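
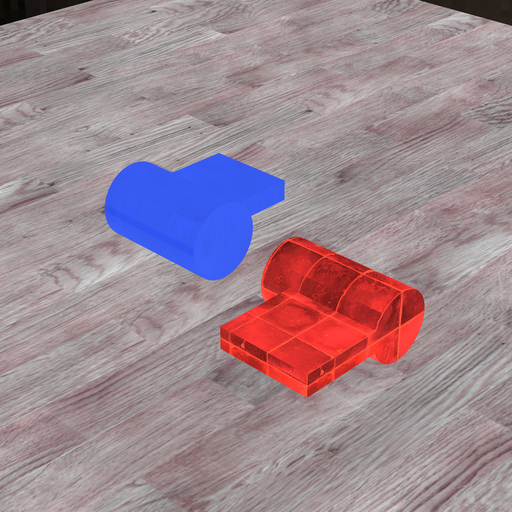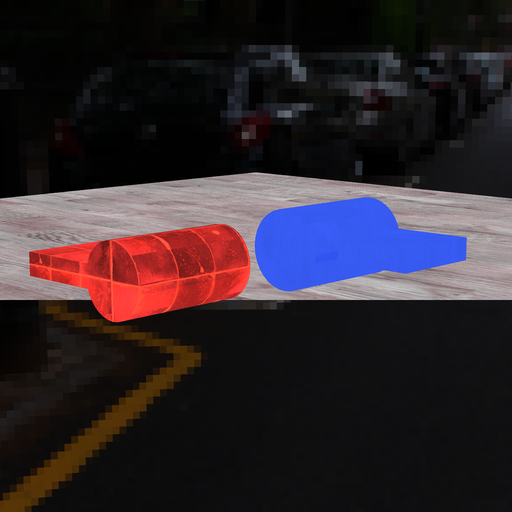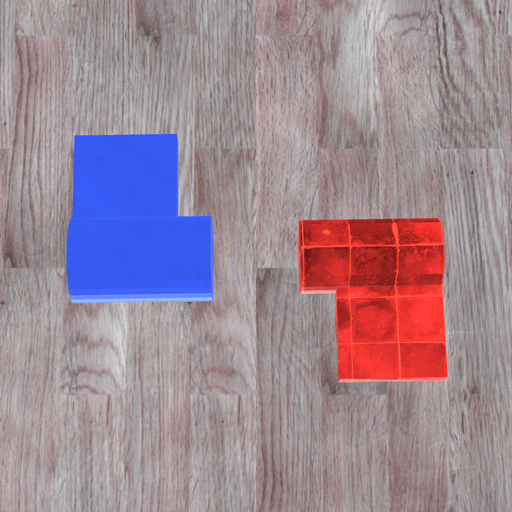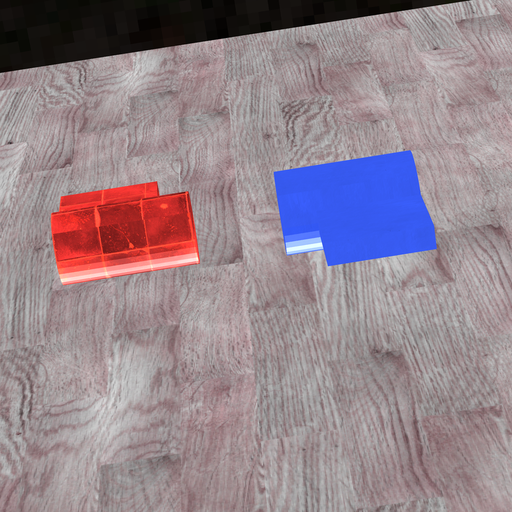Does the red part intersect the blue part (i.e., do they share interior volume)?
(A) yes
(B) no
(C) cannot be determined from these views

(B) no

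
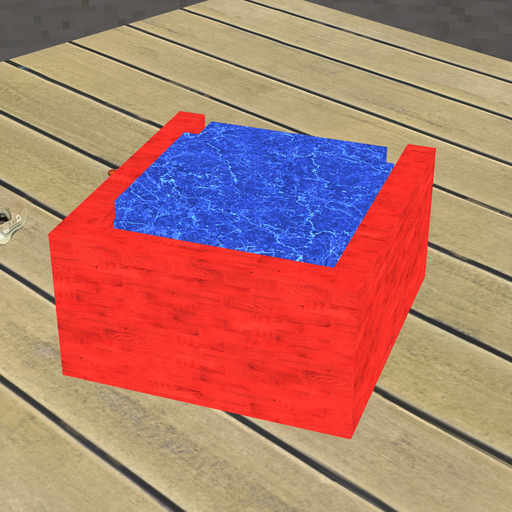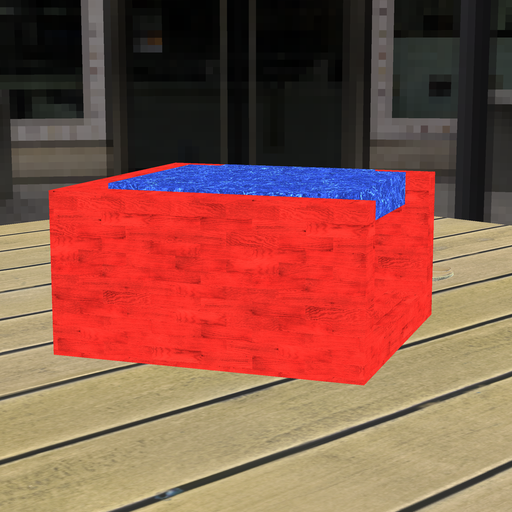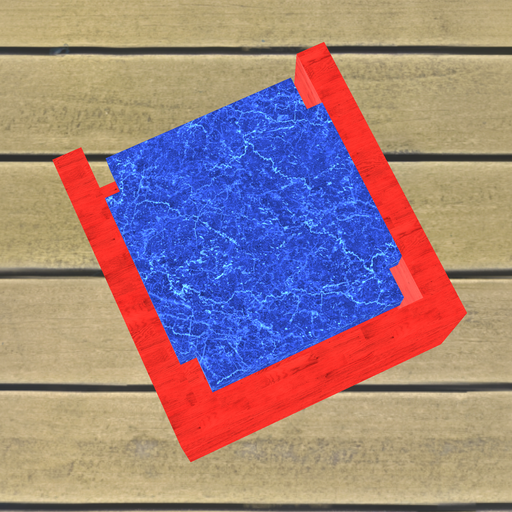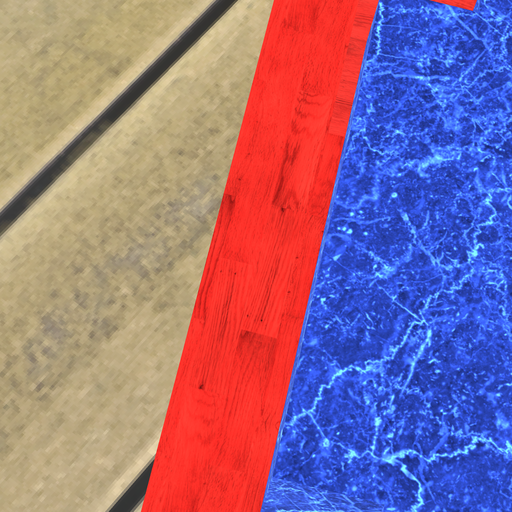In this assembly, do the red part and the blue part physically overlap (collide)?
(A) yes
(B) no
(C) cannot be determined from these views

(B) no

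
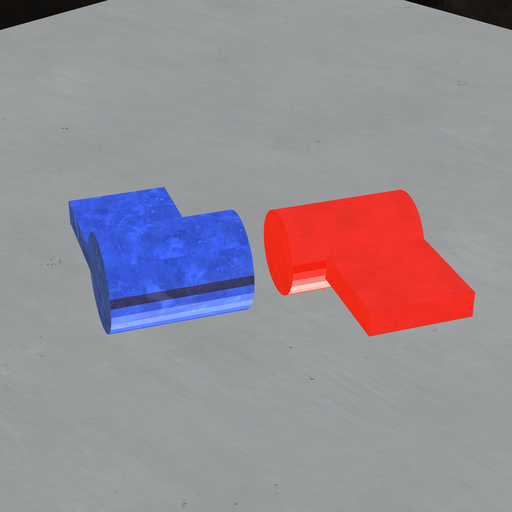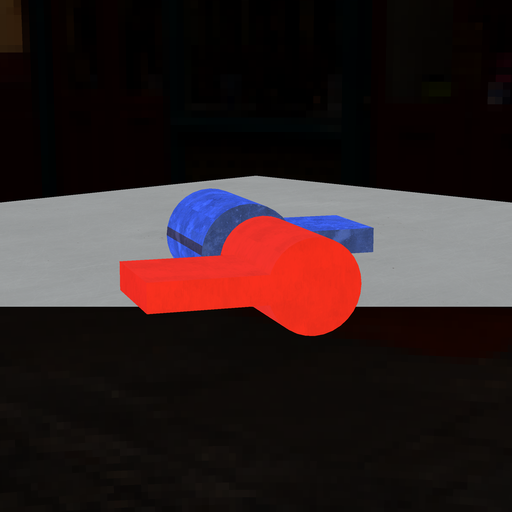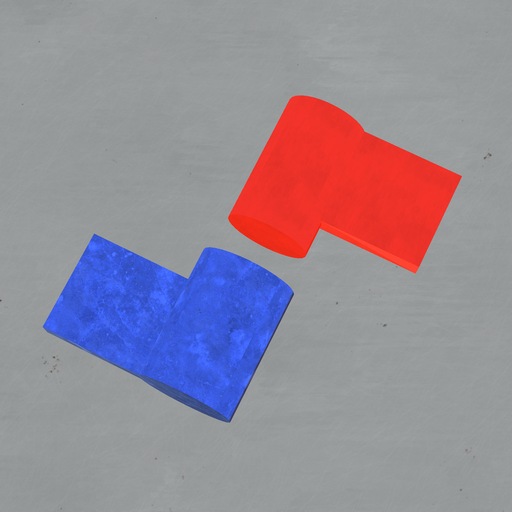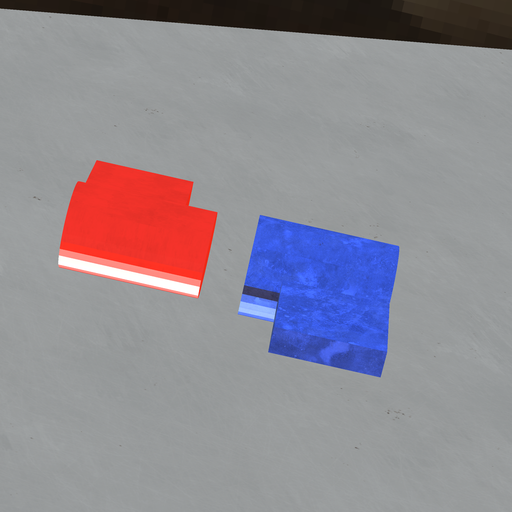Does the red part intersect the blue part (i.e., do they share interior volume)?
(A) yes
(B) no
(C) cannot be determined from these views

(B) no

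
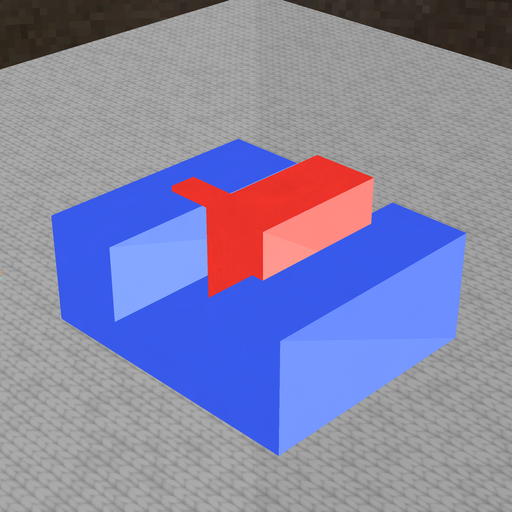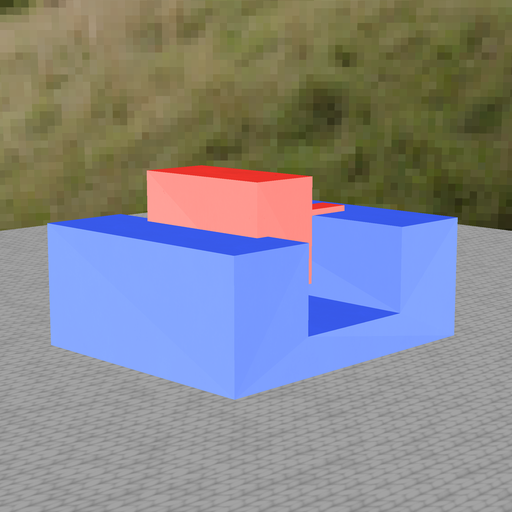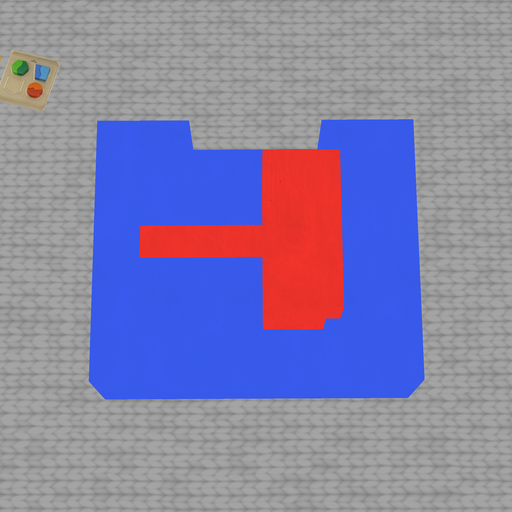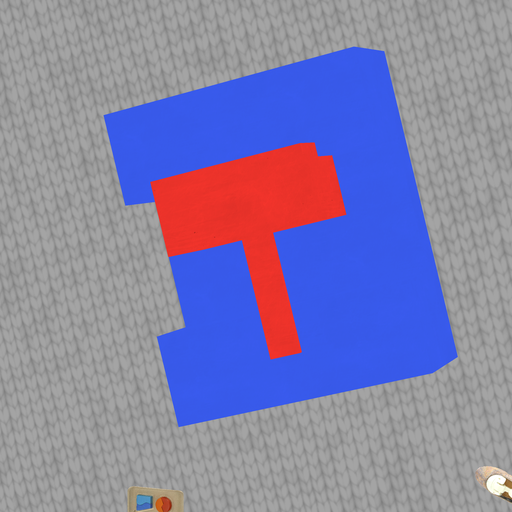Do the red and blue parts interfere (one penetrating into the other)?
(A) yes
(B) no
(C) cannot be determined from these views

(A) yes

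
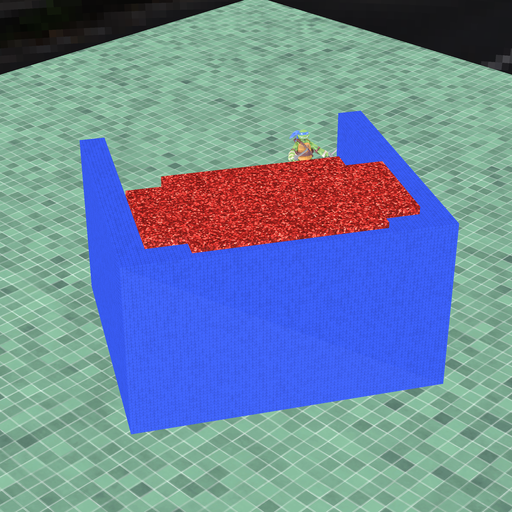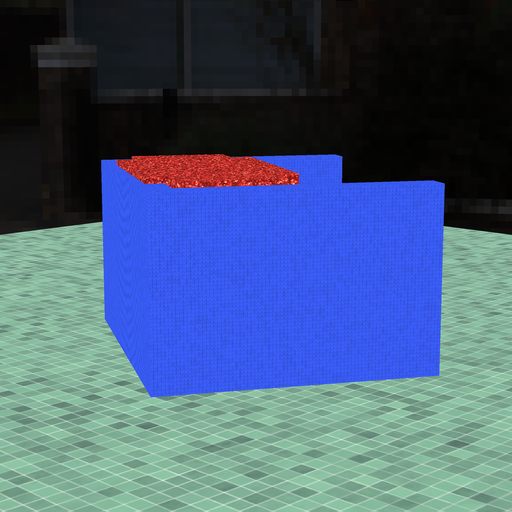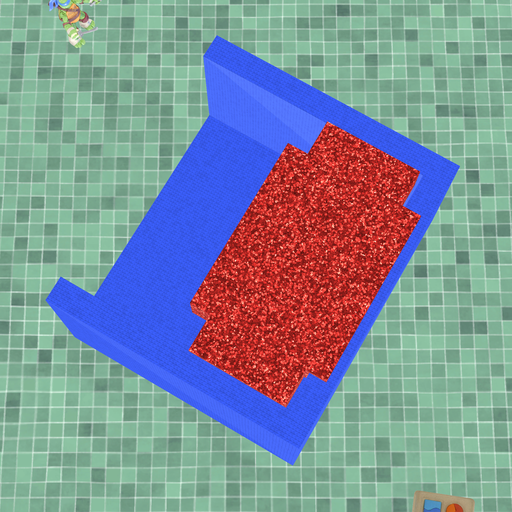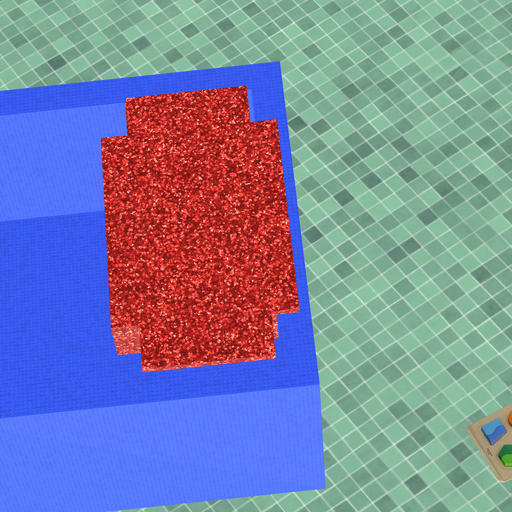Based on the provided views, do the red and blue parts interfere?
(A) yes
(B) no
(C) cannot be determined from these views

(A) yes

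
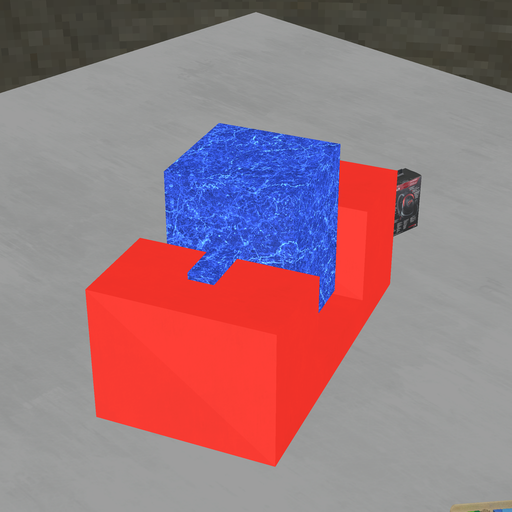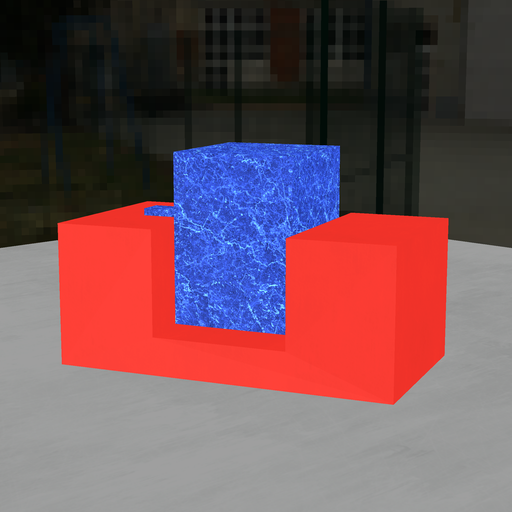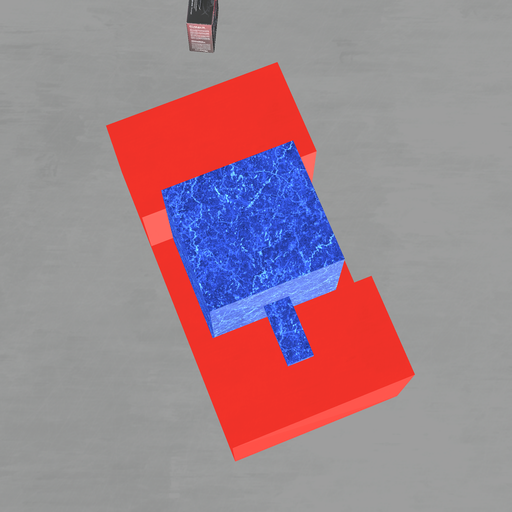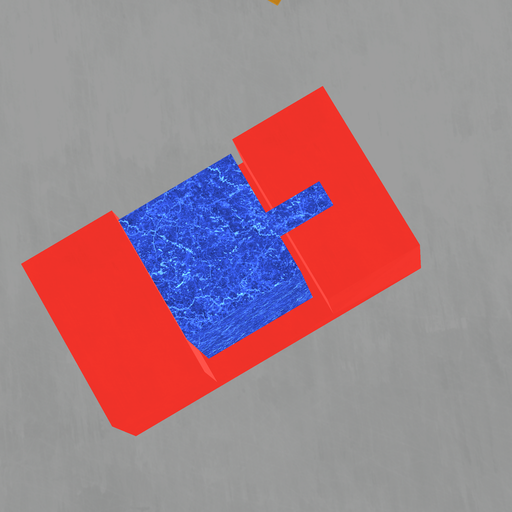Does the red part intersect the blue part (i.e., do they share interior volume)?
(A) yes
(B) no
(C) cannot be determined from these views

(B) no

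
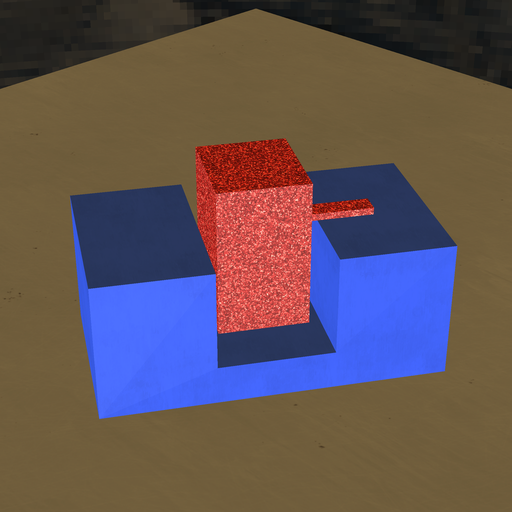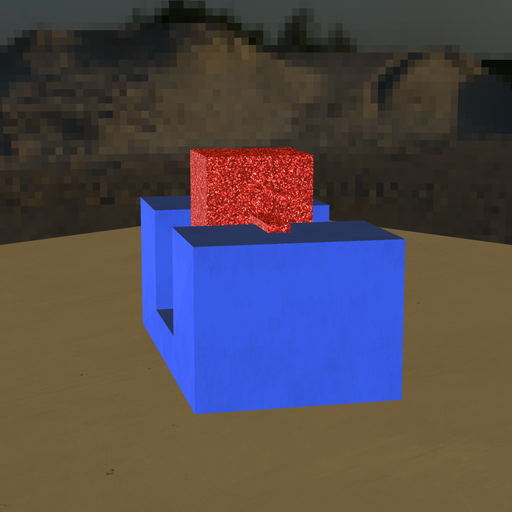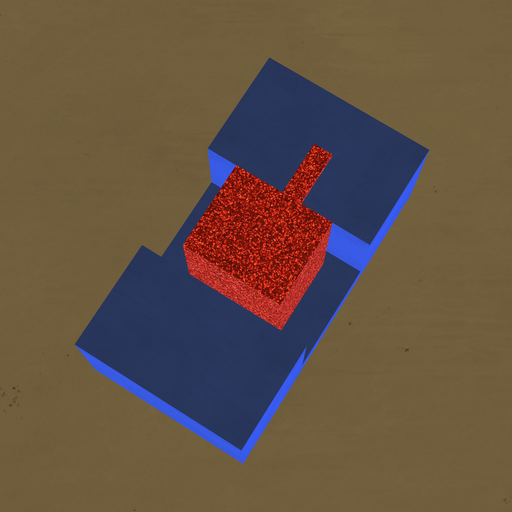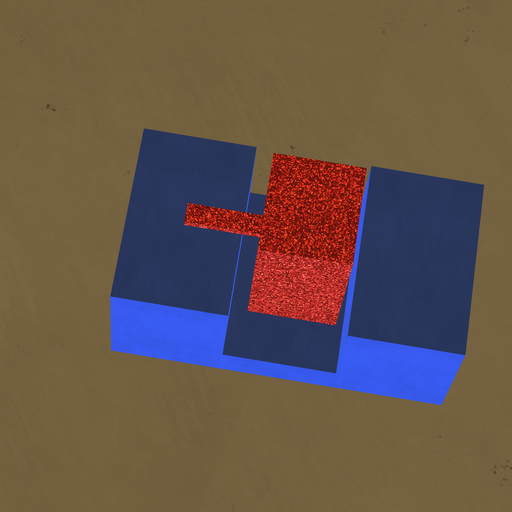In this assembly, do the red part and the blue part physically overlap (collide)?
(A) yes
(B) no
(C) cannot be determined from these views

(B) no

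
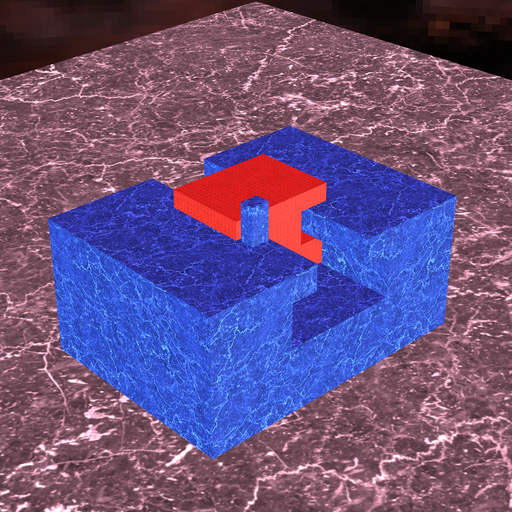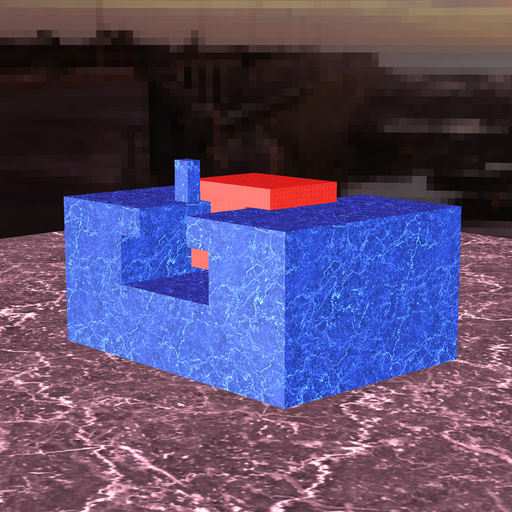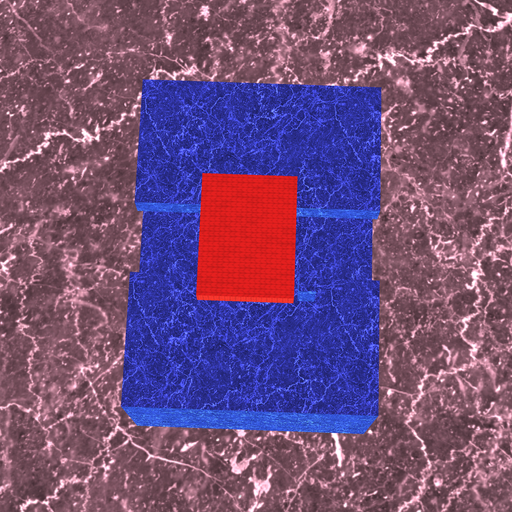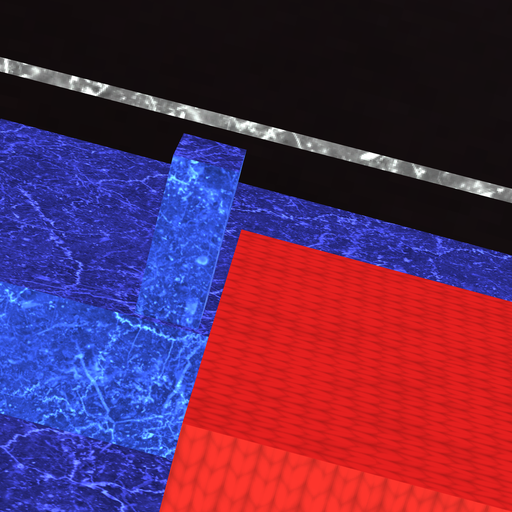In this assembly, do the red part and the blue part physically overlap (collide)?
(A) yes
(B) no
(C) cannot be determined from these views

(B) no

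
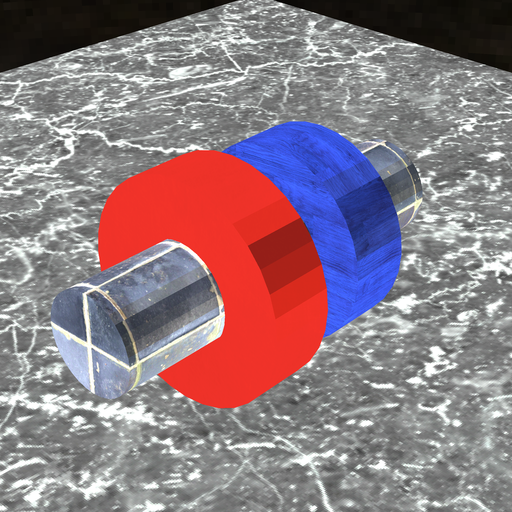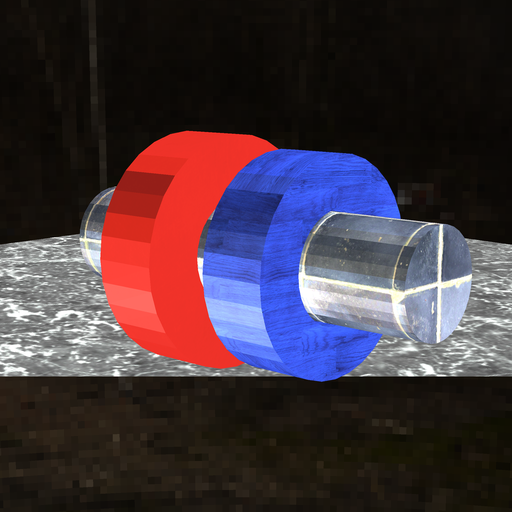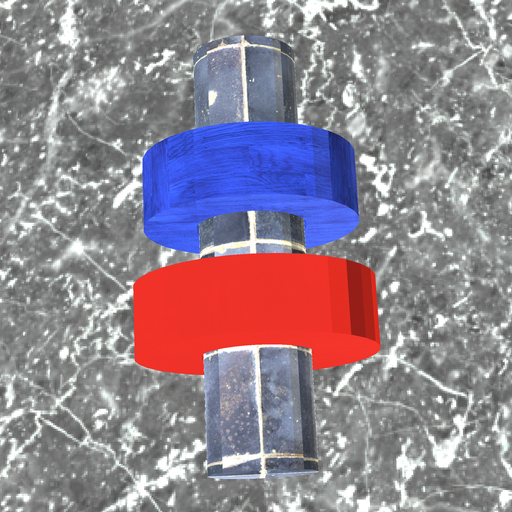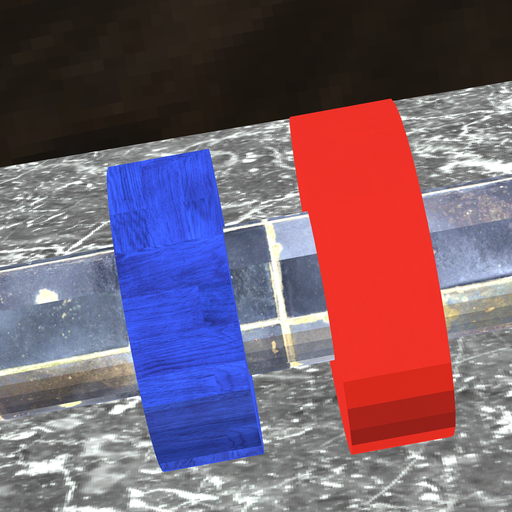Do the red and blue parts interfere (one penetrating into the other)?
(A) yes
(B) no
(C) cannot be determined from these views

(B) no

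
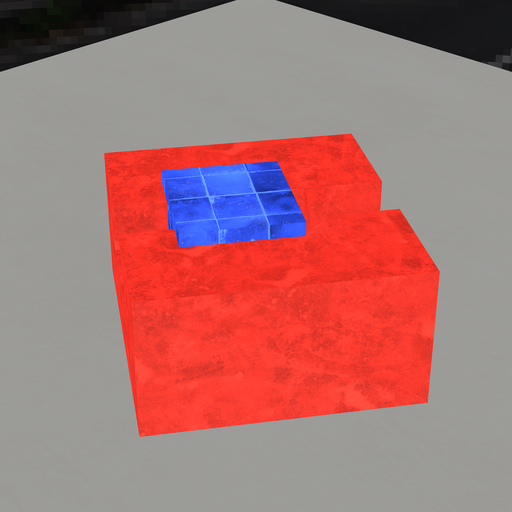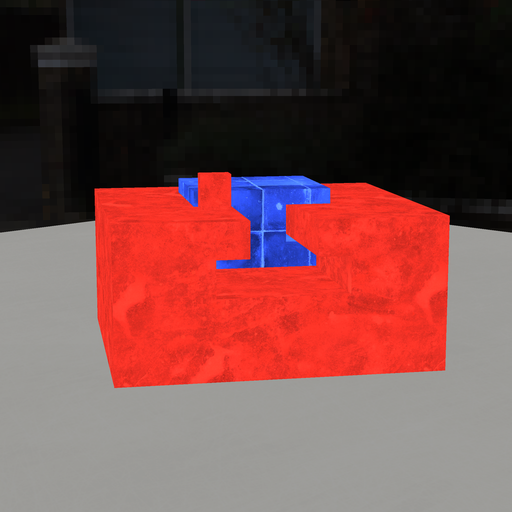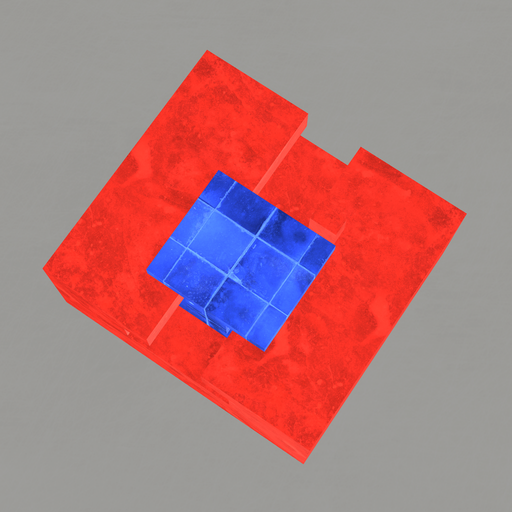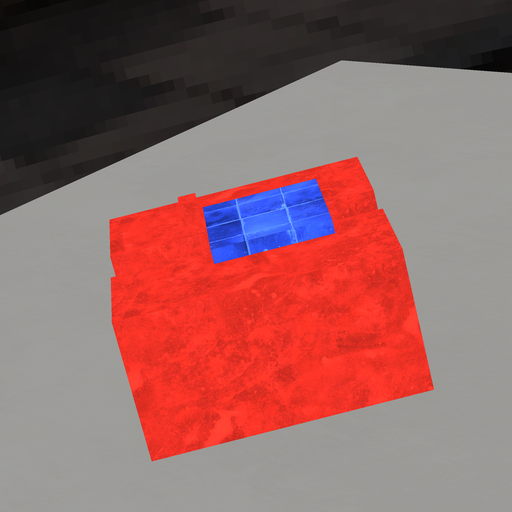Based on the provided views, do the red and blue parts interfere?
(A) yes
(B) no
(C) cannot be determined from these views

(B) no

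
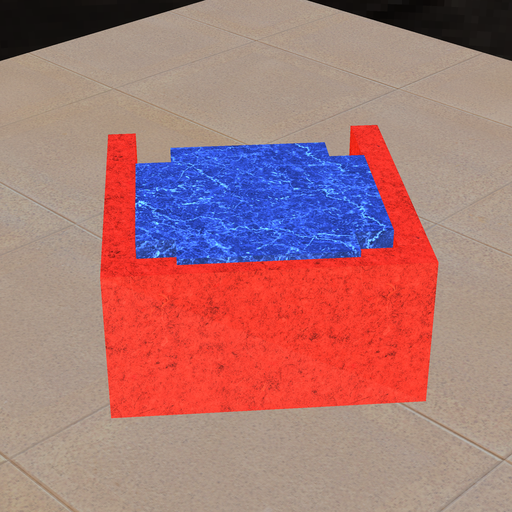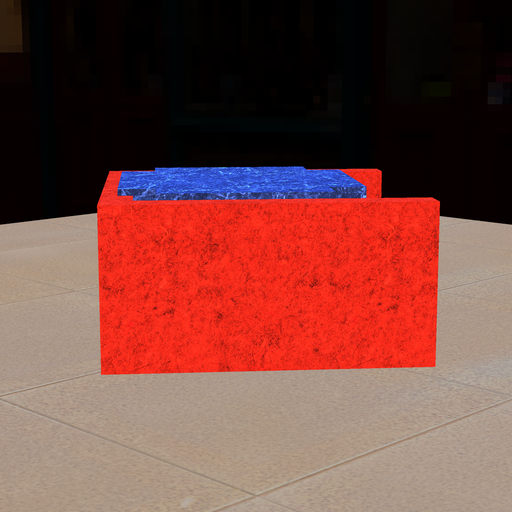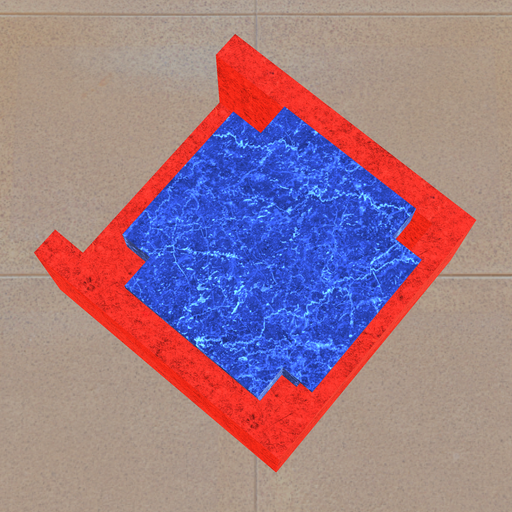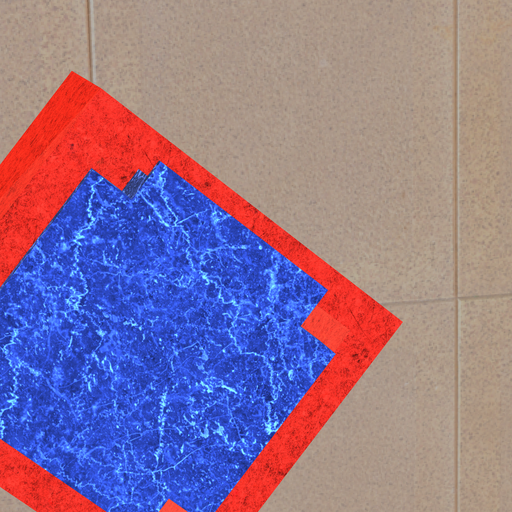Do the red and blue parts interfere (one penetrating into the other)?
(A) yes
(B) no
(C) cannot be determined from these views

(A) yes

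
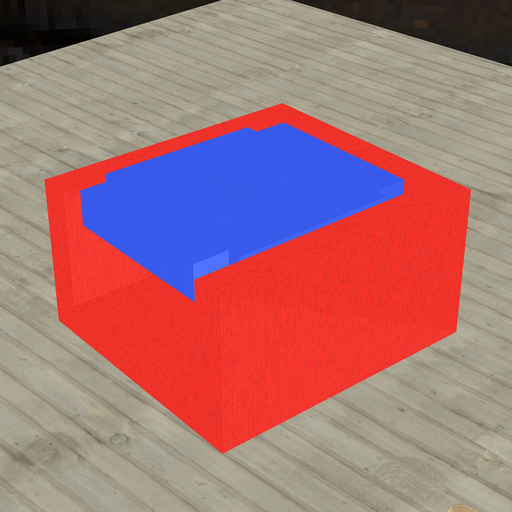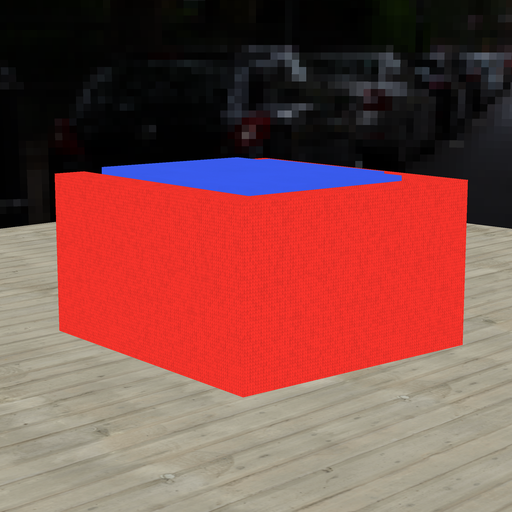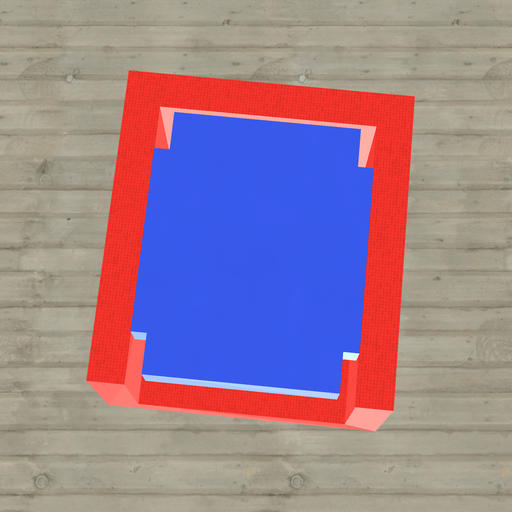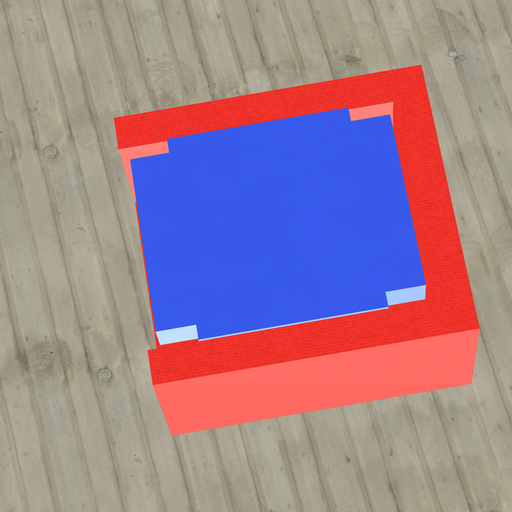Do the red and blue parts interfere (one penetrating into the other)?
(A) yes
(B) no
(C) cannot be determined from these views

(B) no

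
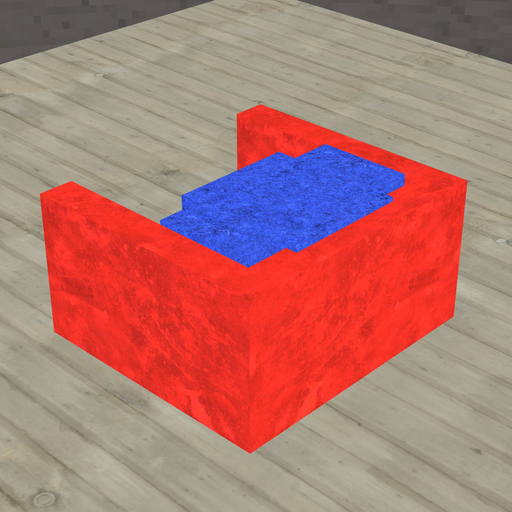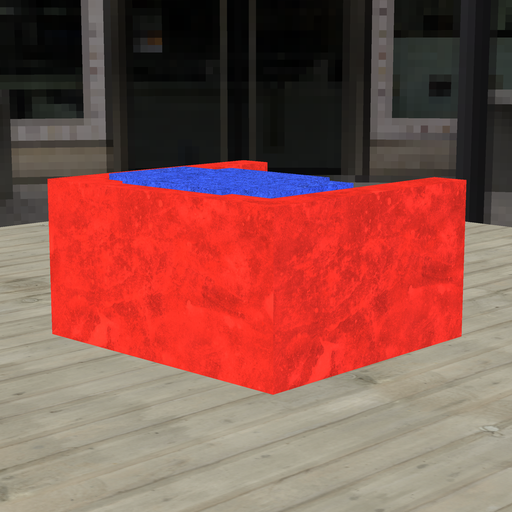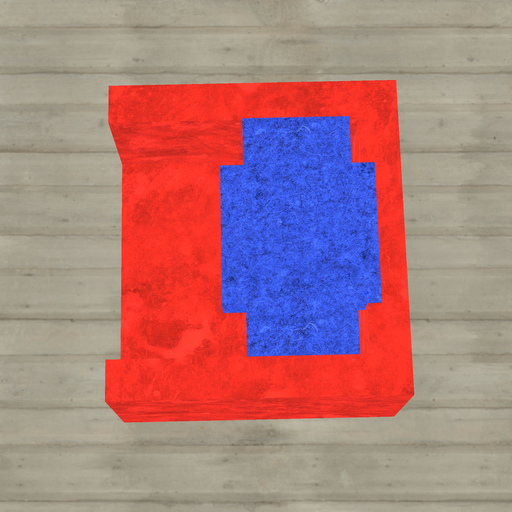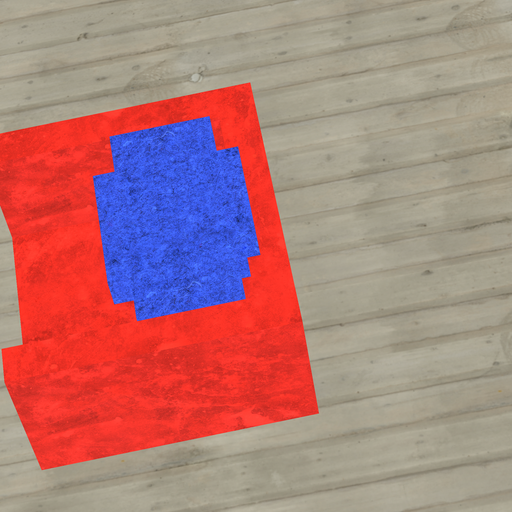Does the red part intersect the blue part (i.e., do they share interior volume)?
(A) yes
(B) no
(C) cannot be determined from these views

(A) yes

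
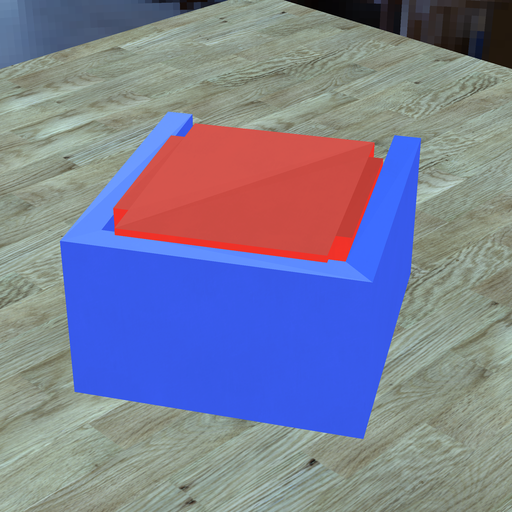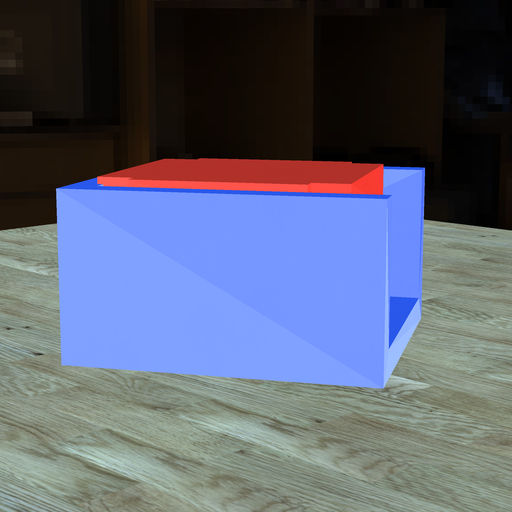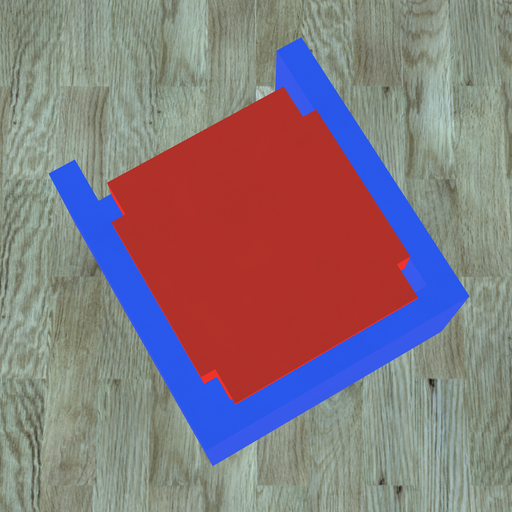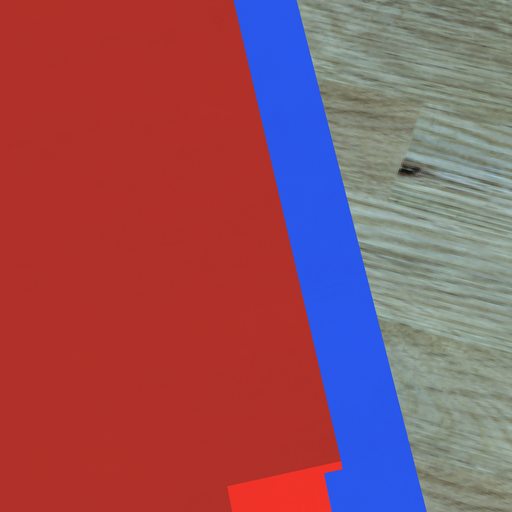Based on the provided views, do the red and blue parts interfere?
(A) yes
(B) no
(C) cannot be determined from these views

(A) yes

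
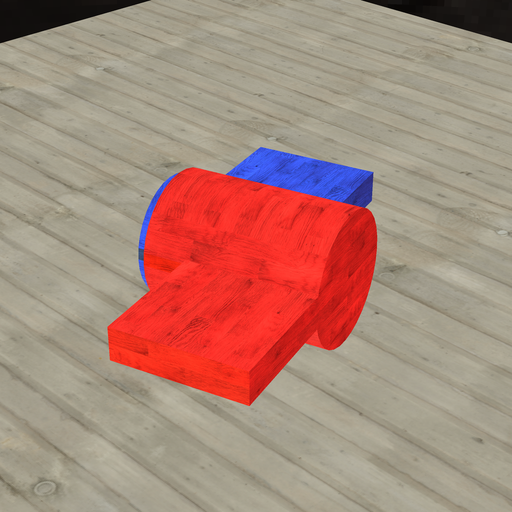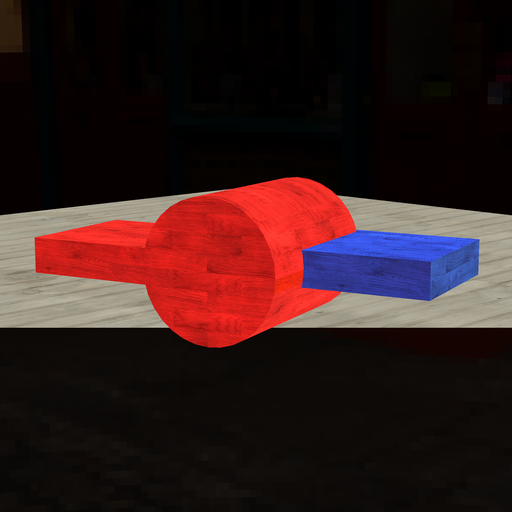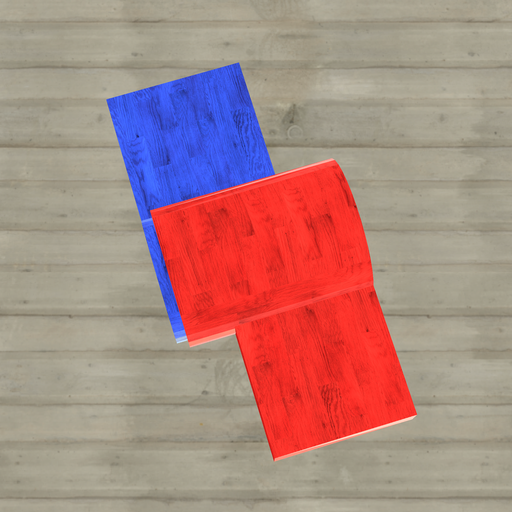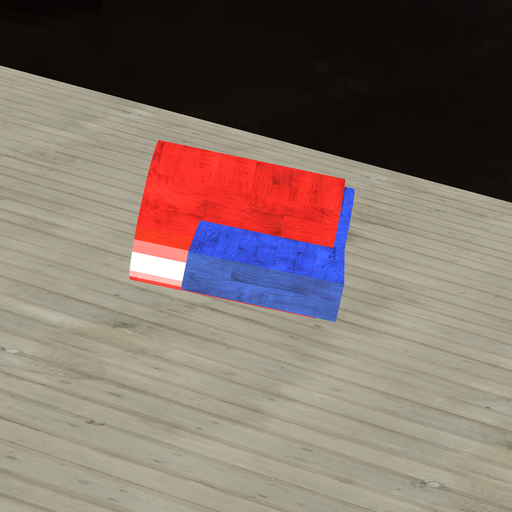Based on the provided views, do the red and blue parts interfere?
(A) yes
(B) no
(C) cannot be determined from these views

(A) yes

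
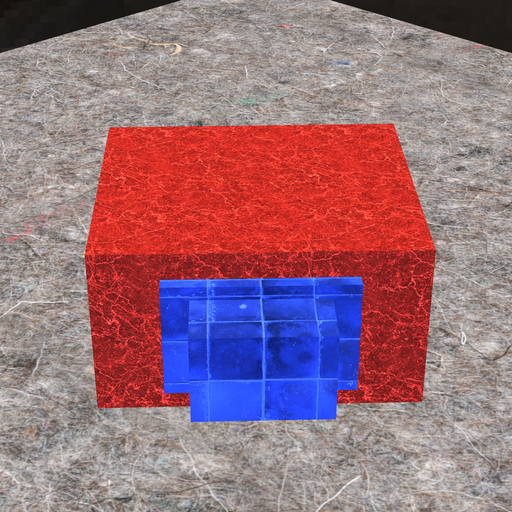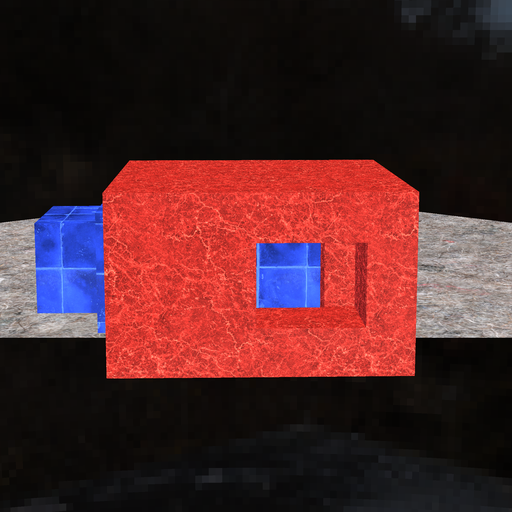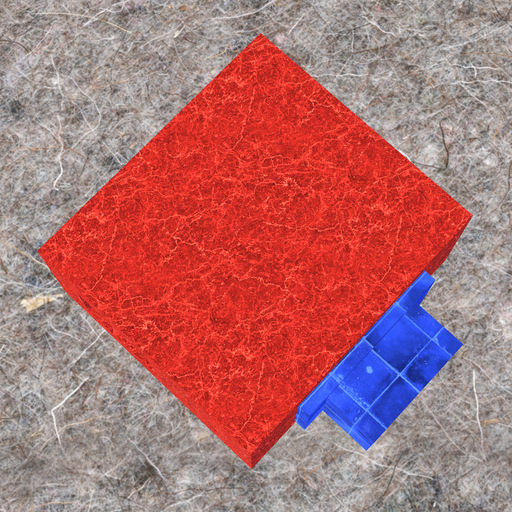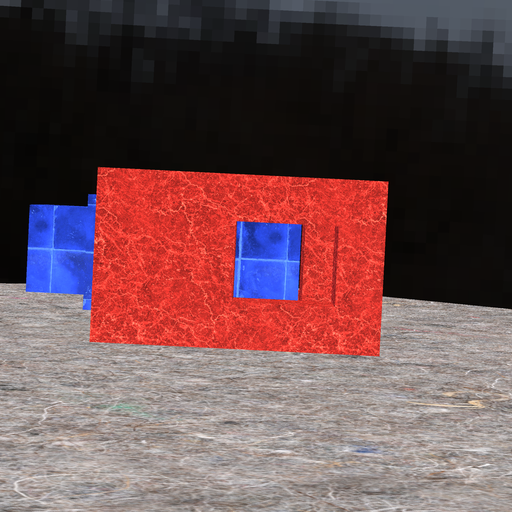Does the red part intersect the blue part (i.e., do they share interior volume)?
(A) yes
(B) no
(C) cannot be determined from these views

(B) no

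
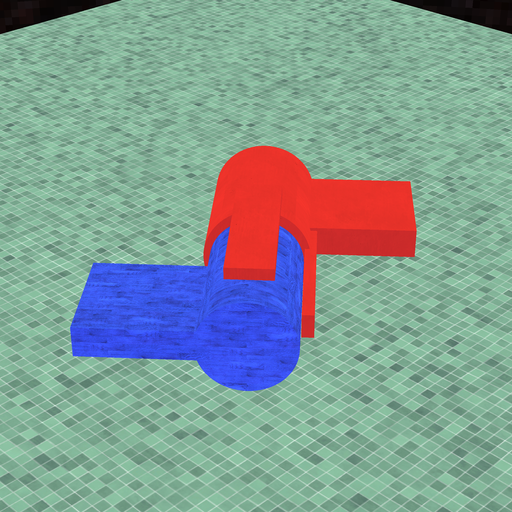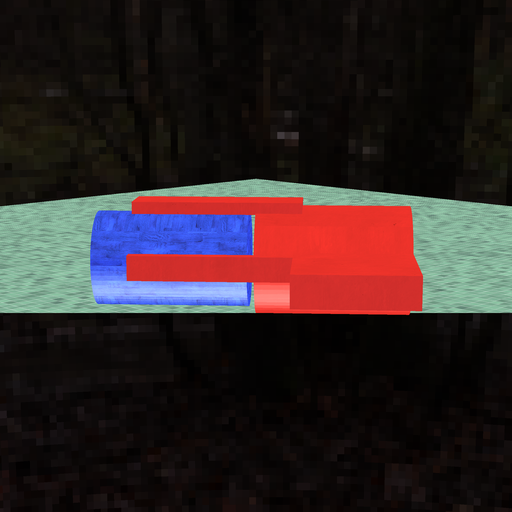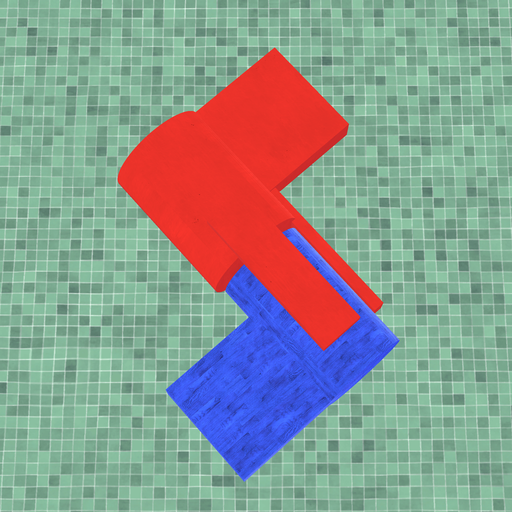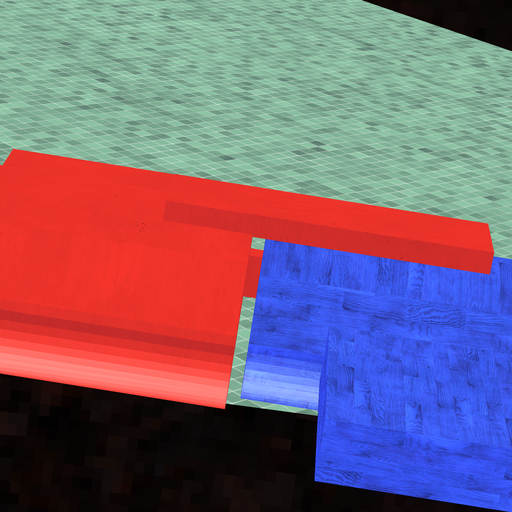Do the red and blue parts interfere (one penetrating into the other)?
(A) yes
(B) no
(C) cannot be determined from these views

(B) no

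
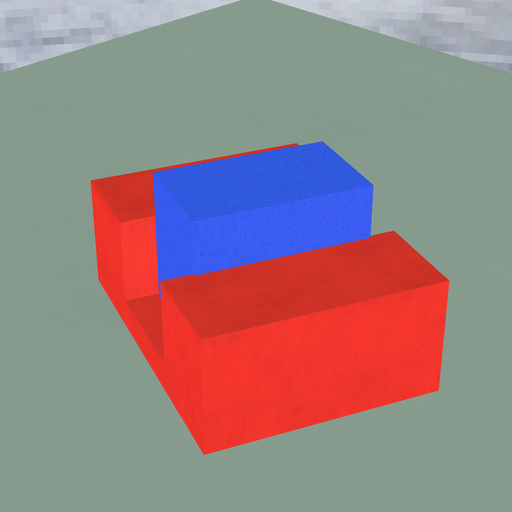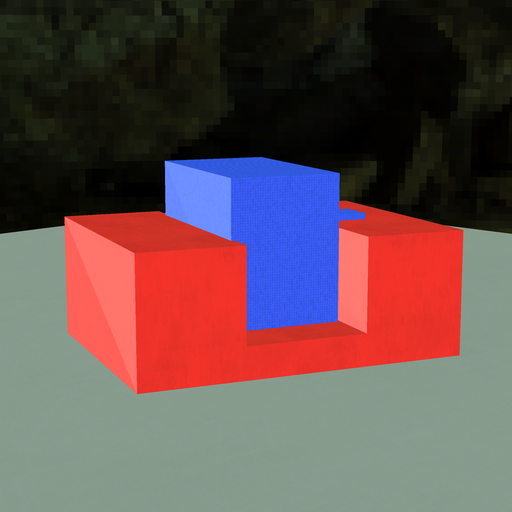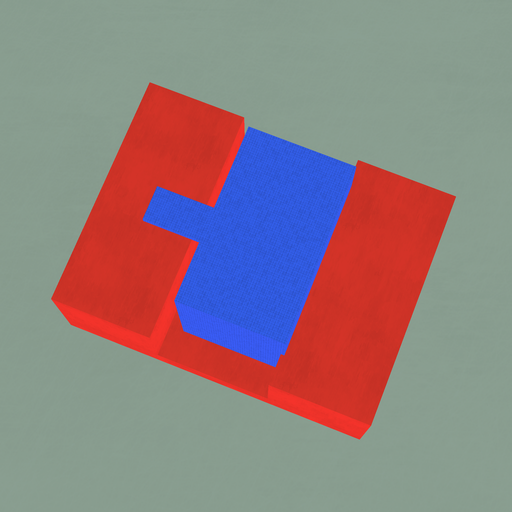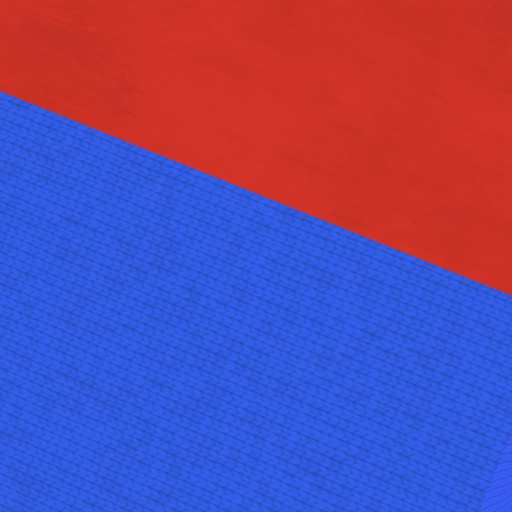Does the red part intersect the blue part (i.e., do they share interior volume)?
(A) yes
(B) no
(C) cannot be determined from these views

(A) yes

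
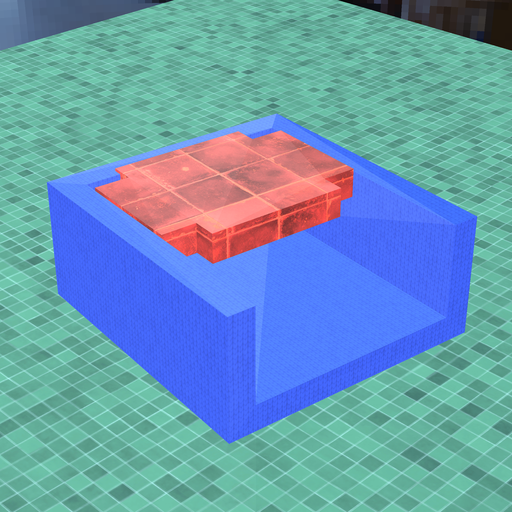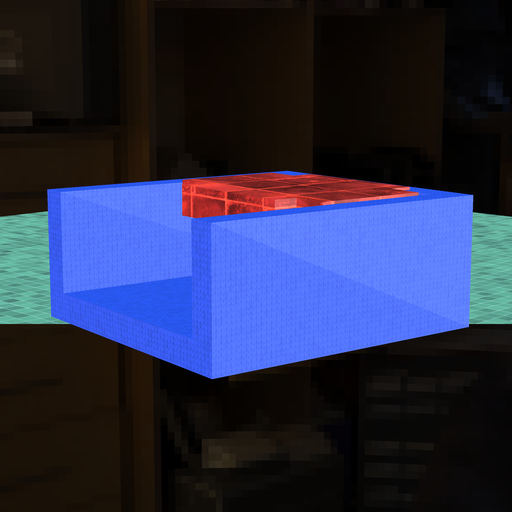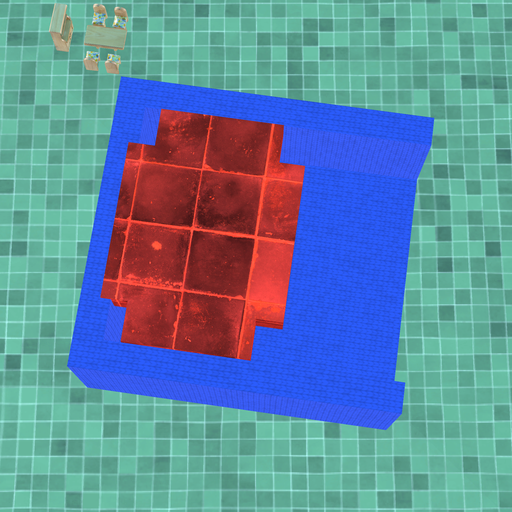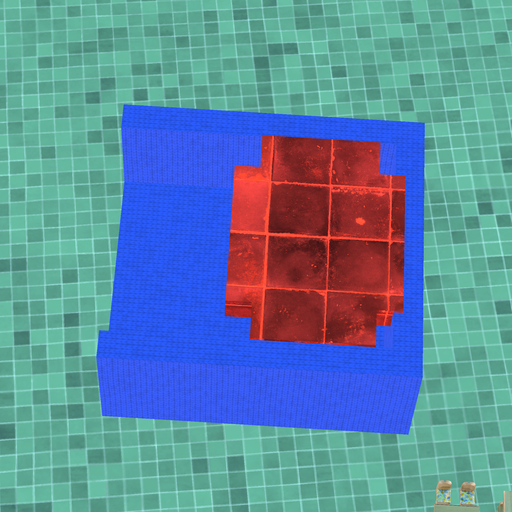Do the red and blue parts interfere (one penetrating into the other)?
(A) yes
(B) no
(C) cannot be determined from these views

(A) yes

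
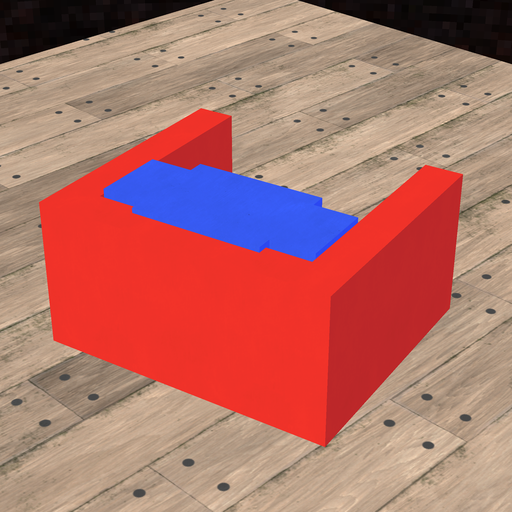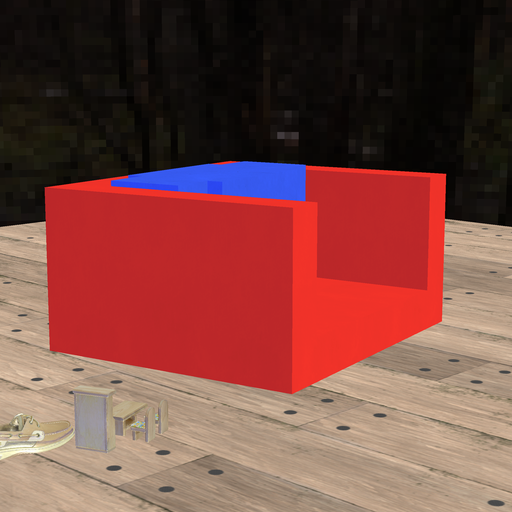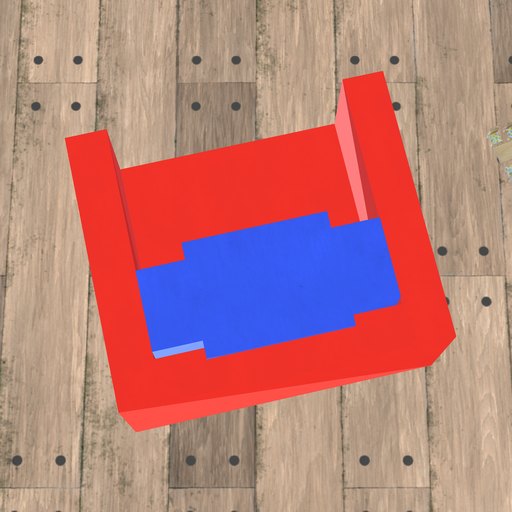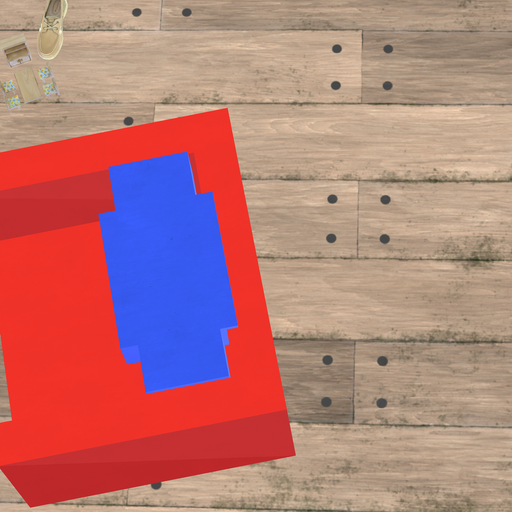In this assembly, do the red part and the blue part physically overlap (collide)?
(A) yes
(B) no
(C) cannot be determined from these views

(A) yes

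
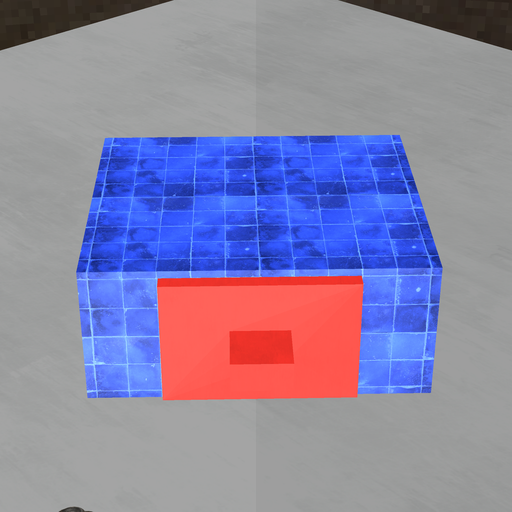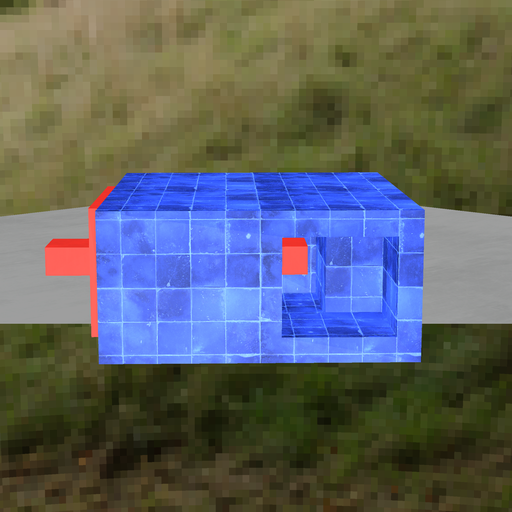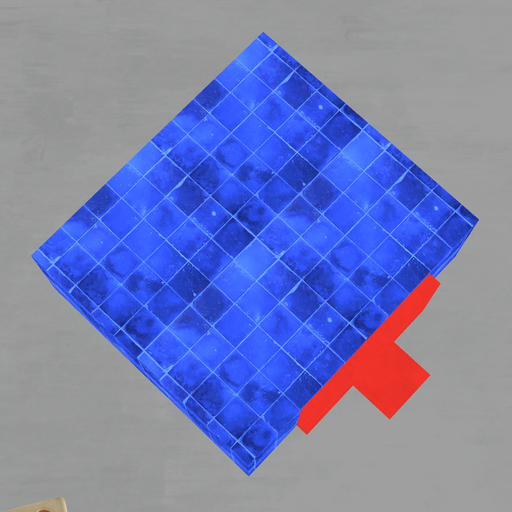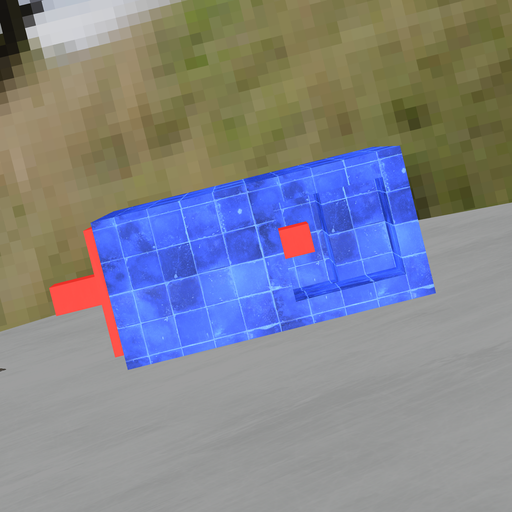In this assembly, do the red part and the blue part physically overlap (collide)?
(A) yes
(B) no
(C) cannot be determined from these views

(B) no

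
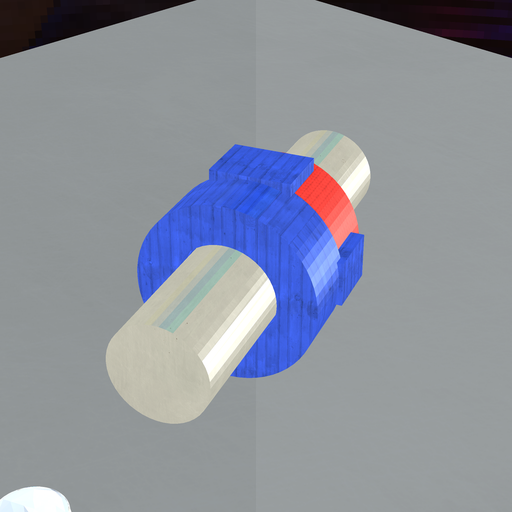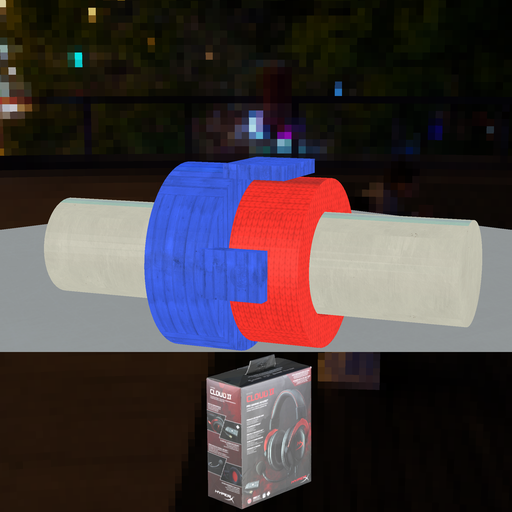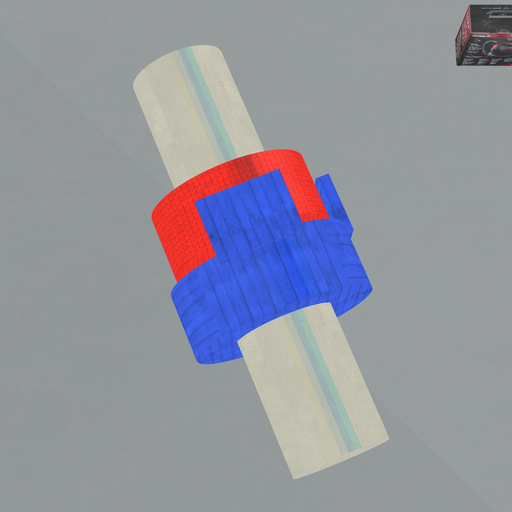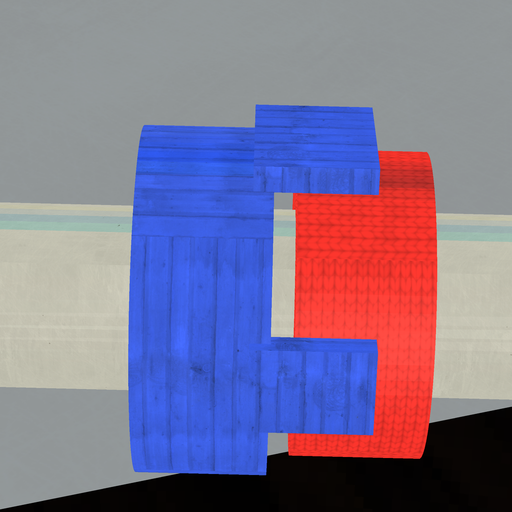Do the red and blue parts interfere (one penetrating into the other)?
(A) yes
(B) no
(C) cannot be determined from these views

(B) no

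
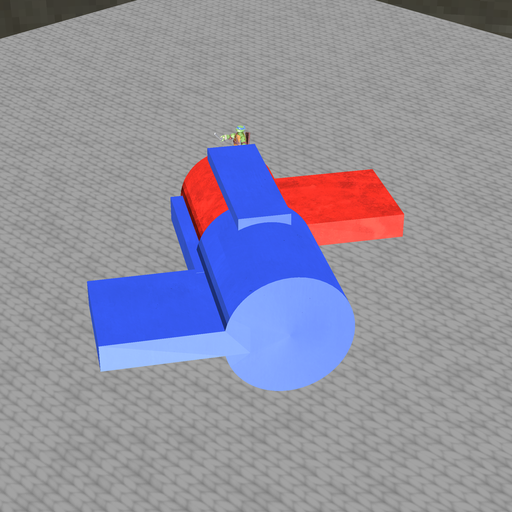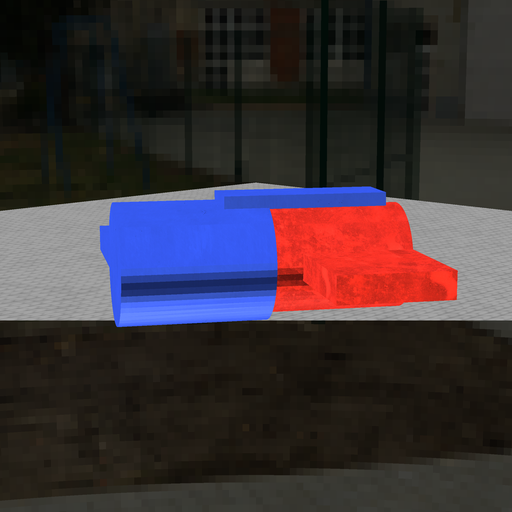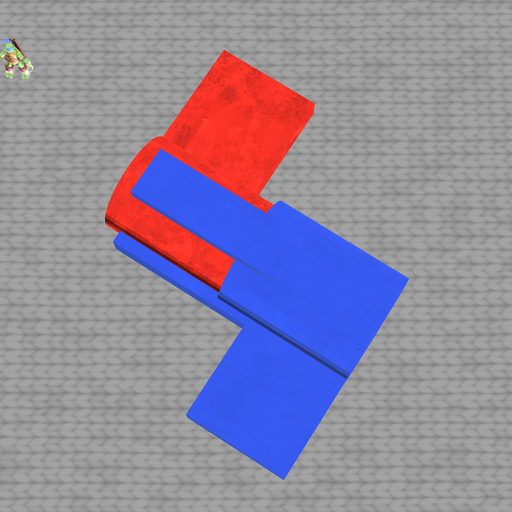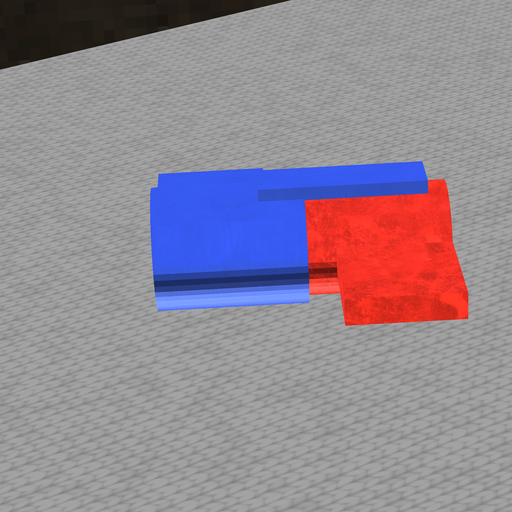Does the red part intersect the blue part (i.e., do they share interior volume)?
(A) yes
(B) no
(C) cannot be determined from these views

(A) yes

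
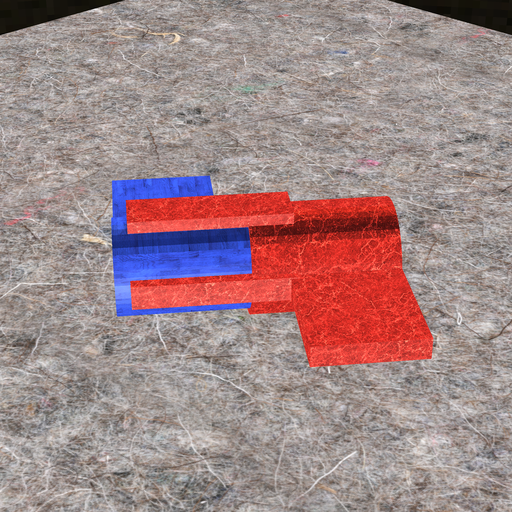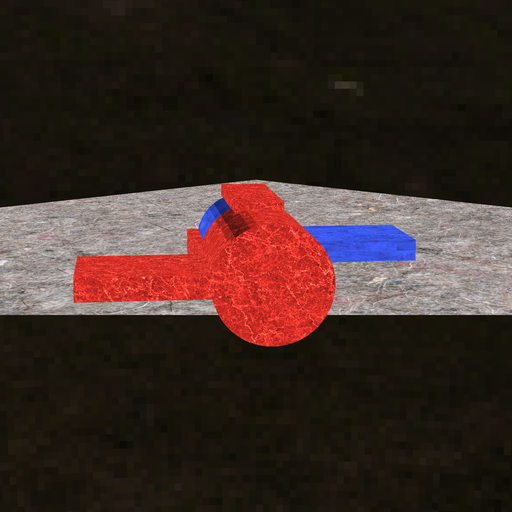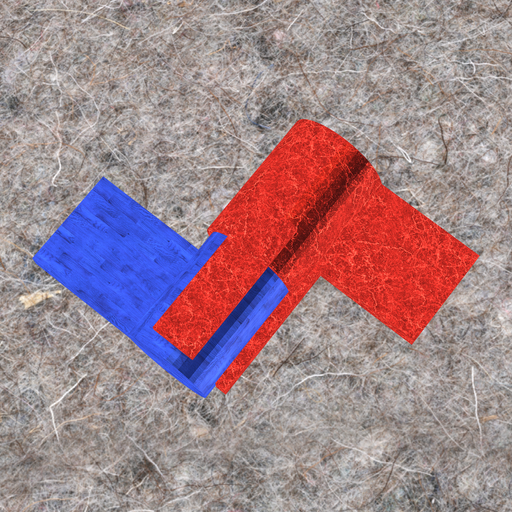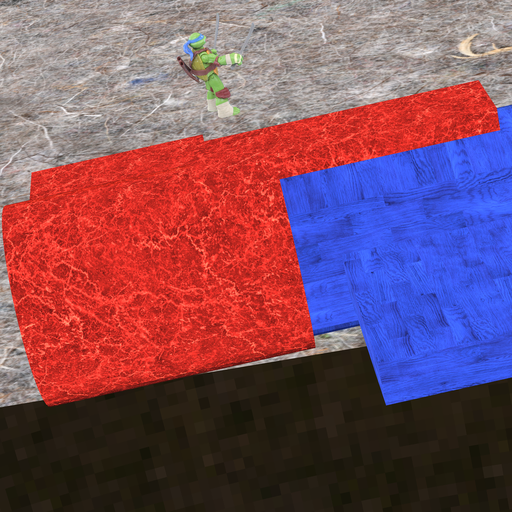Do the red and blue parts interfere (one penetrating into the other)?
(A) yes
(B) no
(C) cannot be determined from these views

(A) yes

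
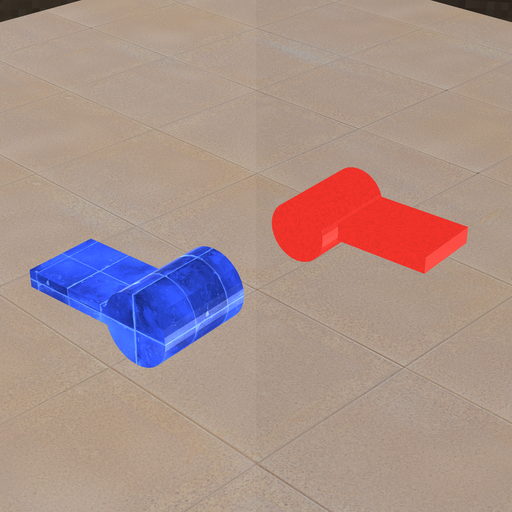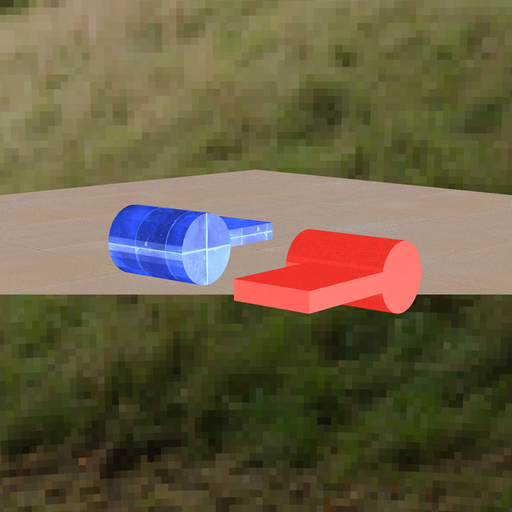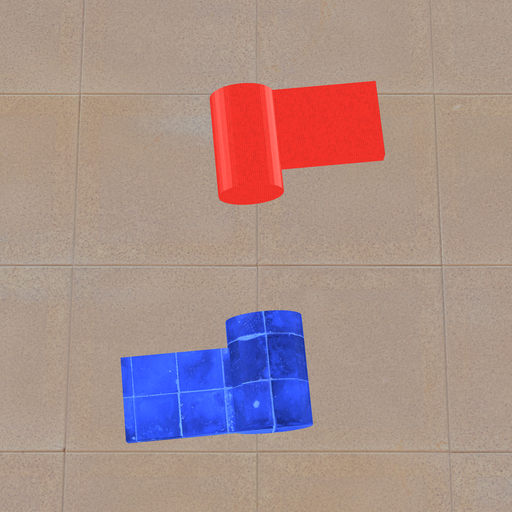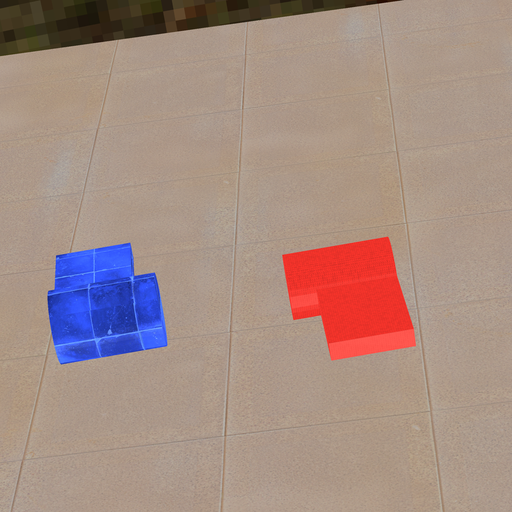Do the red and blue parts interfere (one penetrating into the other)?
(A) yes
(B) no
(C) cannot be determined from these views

(B) no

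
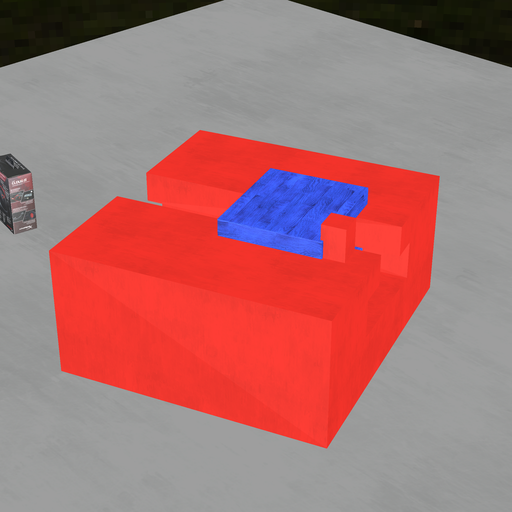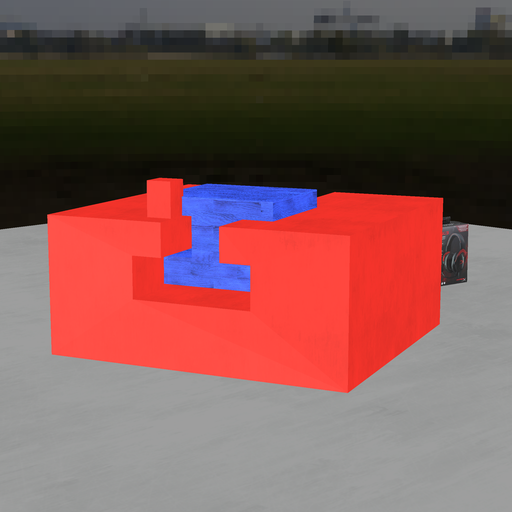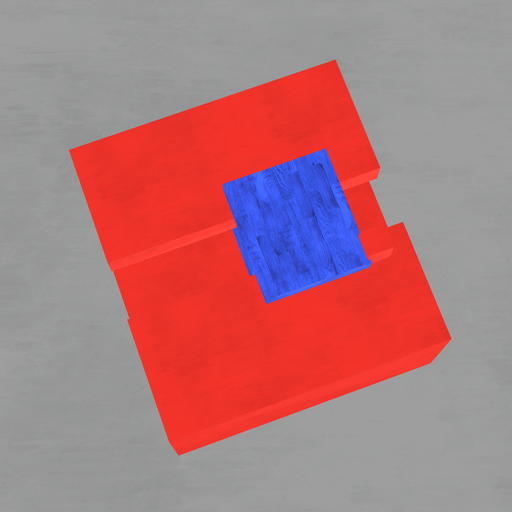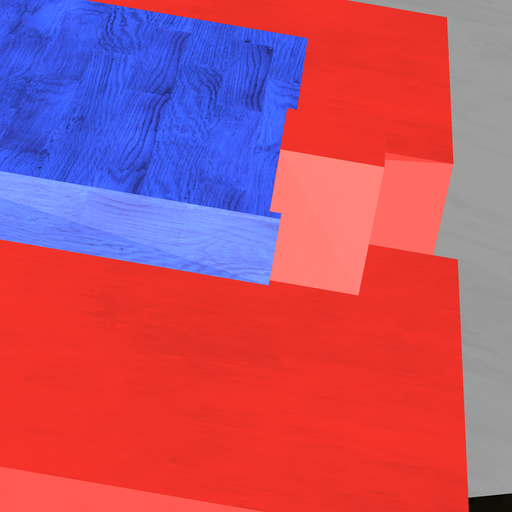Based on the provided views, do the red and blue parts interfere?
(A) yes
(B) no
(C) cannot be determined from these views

(A) yes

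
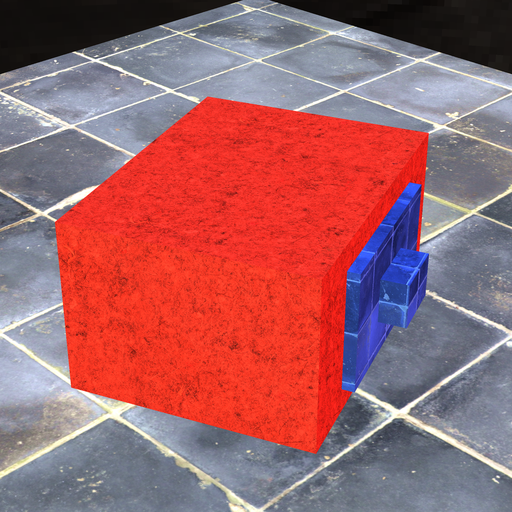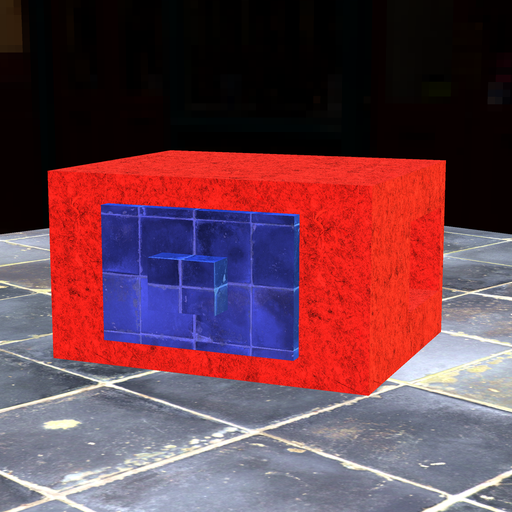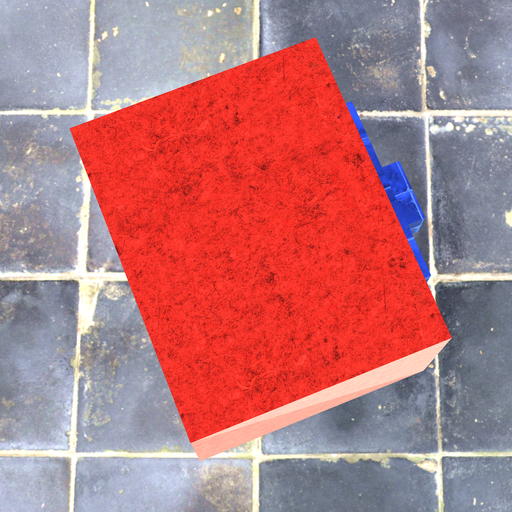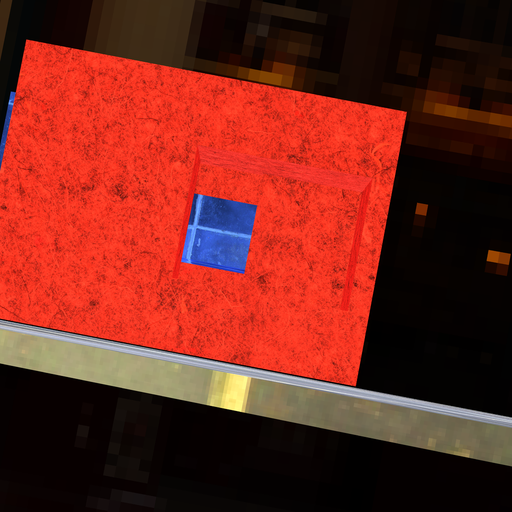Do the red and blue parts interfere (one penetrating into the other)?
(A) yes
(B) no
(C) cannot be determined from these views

(A) yes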